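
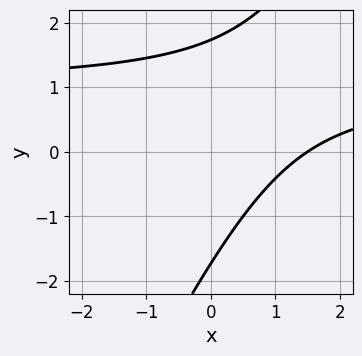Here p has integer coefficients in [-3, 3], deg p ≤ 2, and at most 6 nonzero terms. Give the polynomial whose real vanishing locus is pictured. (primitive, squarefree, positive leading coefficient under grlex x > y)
Degree: a generic line meets the curve in up to 2 points, so deg p = 2.
Solving for integer coefficients yields p as stated.

2*x*y - y^2 - 2*x + 3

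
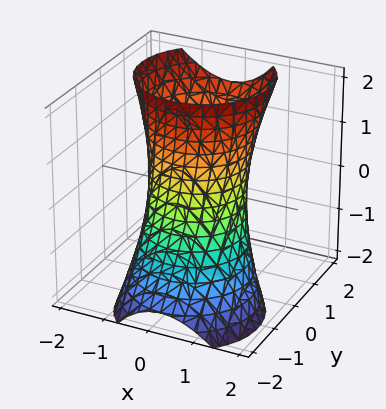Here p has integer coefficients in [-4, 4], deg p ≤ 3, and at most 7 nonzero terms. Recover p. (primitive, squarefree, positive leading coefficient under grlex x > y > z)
3*x^2 + x*z + 3*y^2 - 3*y*z - 3

(a) deg p = 2.
(b) From the visible intercepts: the y-axis gridline crossings are at y ∈ {-1, 1}; the x-axis gridline crossings are at x ∈ {-1, 1}; no z-intercept at any integer in the box.
(c) The integer polynomial consistent with all of this is the stated p.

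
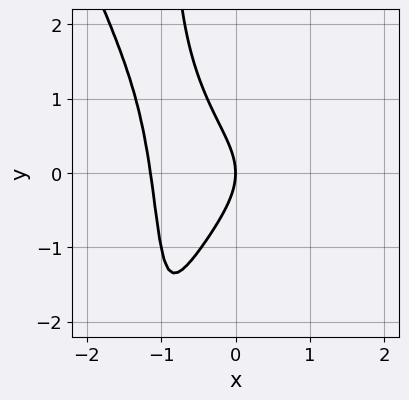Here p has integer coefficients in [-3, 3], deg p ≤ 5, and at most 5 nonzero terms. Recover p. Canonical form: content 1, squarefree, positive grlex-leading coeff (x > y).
First, deg p = 4.
Then, against the integer gridlines: one x-axis crossing is at x = 0; it meets the y-axis at y = 0 (among the integer gridlines).
Finally, together with the visible shape, these determine p as stated.

2*x^4 - x^2*y + 2*x*y^2 + 2*y^2 + 3*x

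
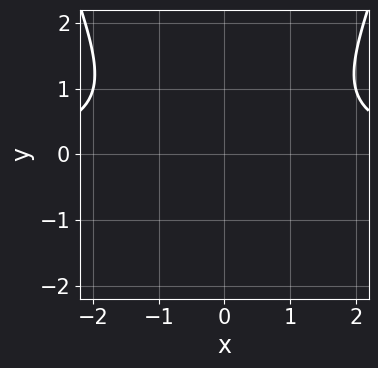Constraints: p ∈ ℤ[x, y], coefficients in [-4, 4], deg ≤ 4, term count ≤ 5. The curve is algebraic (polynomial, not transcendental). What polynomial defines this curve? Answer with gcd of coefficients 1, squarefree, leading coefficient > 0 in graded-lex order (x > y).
x^2*y - 2*y^2 + y - 3

First, deg p = 3. No degree-2 curve has this shape.
Then, symmetries: mirror symmetry x ↦ −x ⇒ only even powers of x.
Then, against the integer gridlines: the curve avoids every integer x-axis point in the box; it misses every integer gridline on the y-axis.
Finally, the integer polynomial consistent with all of this is the stated p.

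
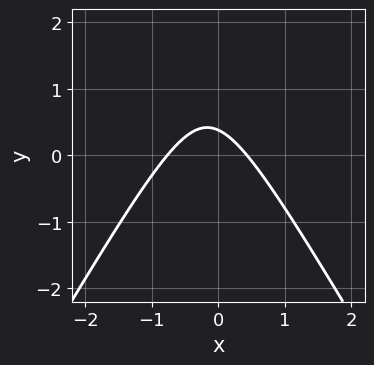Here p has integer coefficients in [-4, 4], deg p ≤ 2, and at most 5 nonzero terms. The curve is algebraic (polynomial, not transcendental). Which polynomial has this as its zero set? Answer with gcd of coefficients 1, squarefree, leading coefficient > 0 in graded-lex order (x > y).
deg p = 2.
Solving for integer coefficients yields p as stated.

3*x^2 - y^2 + x + 3*y - 1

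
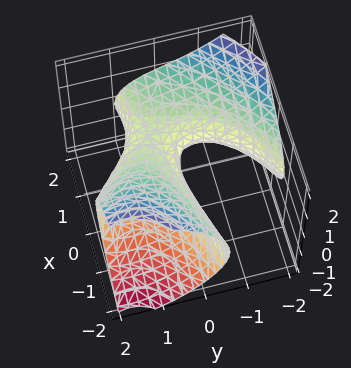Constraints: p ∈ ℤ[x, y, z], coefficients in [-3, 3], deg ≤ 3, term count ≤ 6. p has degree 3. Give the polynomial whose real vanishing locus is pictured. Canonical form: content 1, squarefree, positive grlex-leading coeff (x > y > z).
y^3 - x^2 + 3*x*y + 3*z^2 - 3*y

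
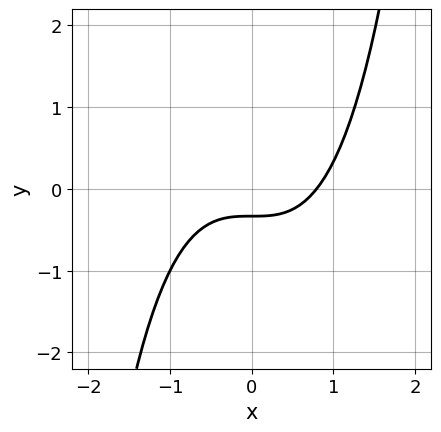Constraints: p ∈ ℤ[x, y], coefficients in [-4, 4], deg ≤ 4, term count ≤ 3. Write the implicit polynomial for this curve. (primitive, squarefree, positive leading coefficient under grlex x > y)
1. The degree is 3 — no degree-2 curve has this shape.
2. Matching integer coefficients to the picture gives p.

2*x^3 - 3*y - 1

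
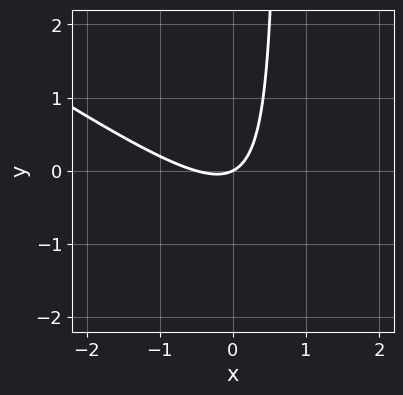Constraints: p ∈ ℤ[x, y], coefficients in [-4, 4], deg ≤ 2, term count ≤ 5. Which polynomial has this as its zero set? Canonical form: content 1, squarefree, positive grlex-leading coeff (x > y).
2*x^2 + 3*x*y + x - 2*y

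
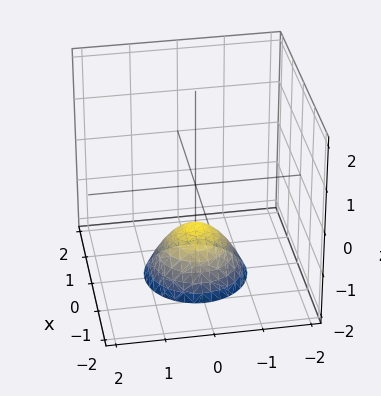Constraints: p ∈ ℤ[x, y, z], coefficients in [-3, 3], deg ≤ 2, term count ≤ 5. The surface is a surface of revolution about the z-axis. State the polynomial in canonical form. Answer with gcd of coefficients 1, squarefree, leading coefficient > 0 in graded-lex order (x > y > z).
x^2 + y^2 + z + 1

1. Degree: the shape is more complex than any degree-1 surface, so deg p = 2.
2. By symmetry, the surface is invariant under rotation about z: p = q(x² + y², z).
3. Observable constraints: a circular section at z = -2 has radius exactly 1; one z-axis crossing is at z = -1.
4. Fitting integer coefficients to these (and the overall shape) gives p.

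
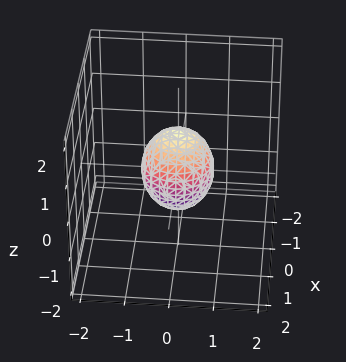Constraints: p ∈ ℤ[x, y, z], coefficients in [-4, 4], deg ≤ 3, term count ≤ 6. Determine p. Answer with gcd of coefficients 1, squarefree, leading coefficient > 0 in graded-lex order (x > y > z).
3*x^2 + 3*y^2 + 2*z^2 - 2

First, deg p = 2. A generic line meets the surface in up to 2 points.
Next, by symmetry, every cross-section ⟂ z is a circle, so x, y appear only via x² + y².
Then, observable constraints: a circular section at z = 0 has radius between 0 and 1; among the integer gridlines, it crosses the z-axis at z ∈ {-1, 1}.
Finally, these observations pin down the coefficients.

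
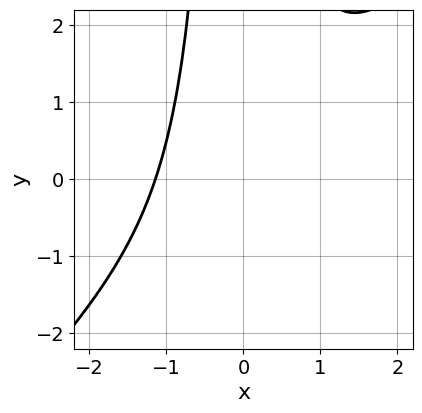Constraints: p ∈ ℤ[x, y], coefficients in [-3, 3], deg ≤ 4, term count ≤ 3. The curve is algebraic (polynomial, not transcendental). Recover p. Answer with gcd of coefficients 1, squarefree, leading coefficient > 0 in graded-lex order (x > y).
2*x^3 - 2*x^2*y + 3

Degree: a generic line meets the curve in up to 3 points, so deg p = 3.
From the axis intercepts and sections: no y-intercept at any integer in the box.
These observations pin down the coefficients.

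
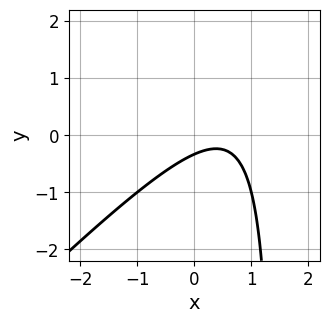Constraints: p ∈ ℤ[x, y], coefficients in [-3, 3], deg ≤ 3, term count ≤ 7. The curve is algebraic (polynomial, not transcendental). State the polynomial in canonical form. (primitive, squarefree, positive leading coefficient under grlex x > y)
1. The degree is 2 — a generic line meets the curve in up to 2 points.
2. From the visible intercepts: it misses every integer gridline on the x-axis.
3. Matching integer coefficients to the picture gives p.

2*x^2 - 2*x*y - 2*x + 3*y + 1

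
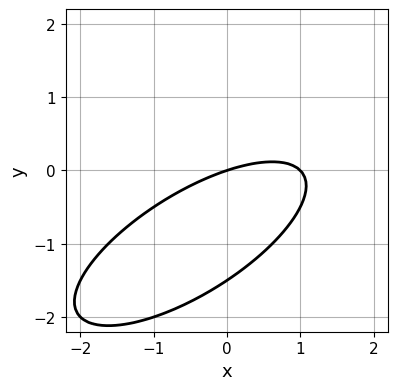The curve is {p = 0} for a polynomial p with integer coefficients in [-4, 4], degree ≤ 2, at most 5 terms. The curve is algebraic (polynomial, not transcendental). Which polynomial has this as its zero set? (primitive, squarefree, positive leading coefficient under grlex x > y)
The degree is 2 — no degree-1 curve has this shape.
From the visible intercepts: the x-axis gridline crossings are at x ∈ {0, 1}; it meets the y-axis at y = 0 (among the integer gridlines).
Together with the visible shape, these determine p as stated.

x^2 - 2*x*y + 2*y^2 - x + 3*y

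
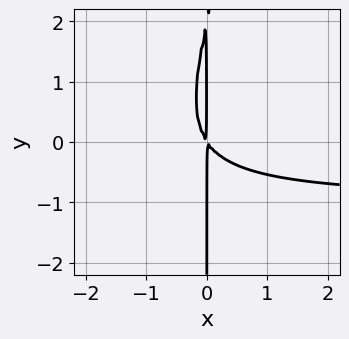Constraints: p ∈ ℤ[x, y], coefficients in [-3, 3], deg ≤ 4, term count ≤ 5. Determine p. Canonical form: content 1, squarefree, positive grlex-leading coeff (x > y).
1. The degree is 3 — the shape is more complex than any degree-2 curve.
2. From the visible intercepts: every point of the y-axis in the box is on the curve.
3. Assembling these constraints gives the stated polynomial.

3*x^2*y - x*y^2 + 3*x^2 + 2*x*y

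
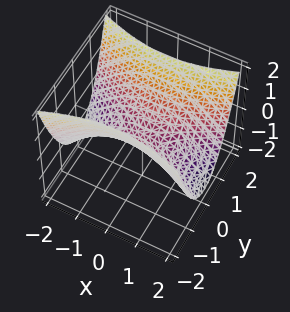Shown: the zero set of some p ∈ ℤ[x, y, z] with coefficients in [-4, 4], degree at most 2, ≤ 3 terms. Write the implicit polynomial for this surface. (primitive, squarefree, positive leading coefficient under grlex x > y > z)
1. Degree: a hyperbolic paraboloid; a quadric, so deg p = 2.
2. Symmetries: it's symmetric under x → −x, forcing even powers of x; it's symmetric under y → −y, forcing even powers of y.
3. Reading off the gridlines: it meets the x-axis at x = 0 (among the integer gridlines); it meets the z-axis at z = 0 (among the integer gridlines).
4. Solving for integer coefficients yields p as stated.

x^2 - 3*y^2 + 3*z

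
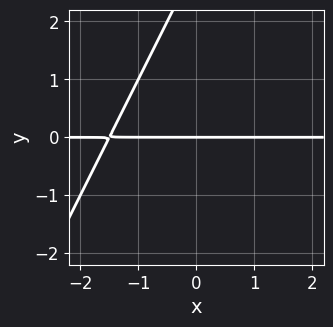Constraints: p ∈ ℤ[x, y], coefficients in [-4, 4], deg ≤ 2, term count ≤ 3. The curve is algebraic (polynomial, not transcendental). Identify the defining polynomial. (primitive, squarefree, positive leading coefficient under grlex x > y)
2*x*y - y^2 + 3*y

(a) deg p = 2. The shape is more complex than any degree-1 curve.
(b) Checking where it meets the axes: it meets the y-axis at y = 0 (among the integer gridlines); the visible x-axis segment lies entirely on the curve.
(c) Putting this together gives p.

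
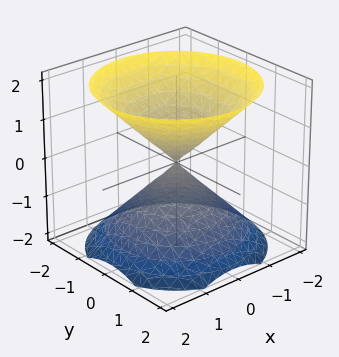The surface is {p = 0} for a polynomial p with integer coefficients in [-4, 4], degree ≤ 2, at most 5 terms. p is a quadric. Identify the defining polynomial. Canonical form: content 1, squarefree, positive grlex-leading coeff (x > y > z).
x^2 + y^2 - z^2

I count 2 distinct pieces. Treating them together as one polynomial.
The degree is 2 — a double cone through the origin; a quadric.
Symmetries: it's symmetric under z → −z, forcing even powers of z; the surface is invariant under rotation about z: p = q(x² + y², z).
From the axis intercepts and sections: one x-axis crossing is at x = 0; it meets the z-axis at z = 0 (among the integer gridlines); it crosses the y-axis at the gridline y = 0; a circular section at z = -1 has radius exactly 1.
The integer polynomial consistent with all of this is the stated p.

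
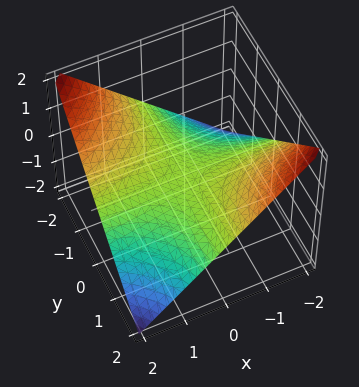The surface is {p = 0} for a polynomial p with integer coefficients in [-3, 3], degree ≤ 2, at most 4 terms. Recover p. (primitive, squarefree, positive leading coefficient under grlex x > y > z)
x*y + 2*z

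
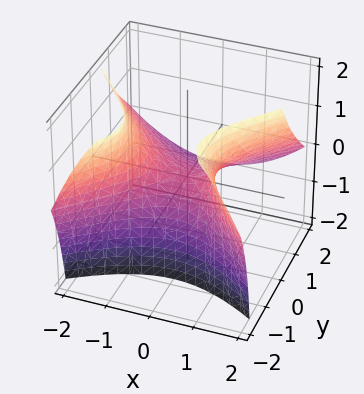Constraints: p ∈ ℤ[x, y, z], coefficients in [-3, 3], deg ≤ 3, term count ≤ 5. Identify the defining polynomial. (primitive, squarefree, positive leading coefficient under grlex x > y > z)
The degree is 2 — a generic line meets the surface in up to 2 points.
Reading off the gridlines: one y-axis crossing is at y = 0; it crosses the z-axis at the gridline z = 0; it meets the x-axis at x = 0 (among the integer gridlines).
Assembling these constraints gives the stated polynomial.

2*x^2 - 2*y^2 - 3*y*z - 3*z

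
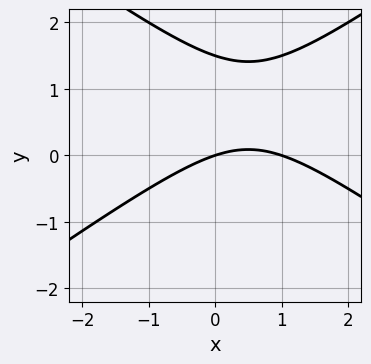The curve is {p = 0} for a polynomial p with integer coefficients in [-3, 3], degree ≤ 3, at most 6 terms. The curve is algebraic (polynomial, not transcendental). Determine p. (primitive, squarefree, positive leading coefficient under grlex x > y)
(a) deg p = 2. The shape is more complex than any degree-1 curve.
(b) Checking where it meets the axes: one y-axis crossing is at y = 0; the x-axis gridline crossings are at x ∈ {0, 1}.
(c) Together with the visible shape, these determine p as stated.

x^2 - 2*y^2 - x + 3*y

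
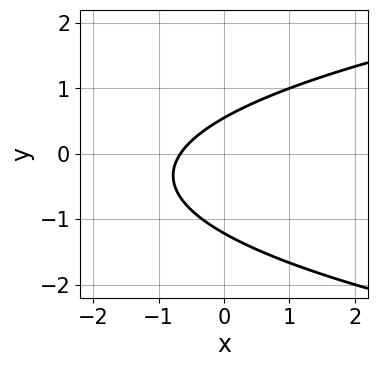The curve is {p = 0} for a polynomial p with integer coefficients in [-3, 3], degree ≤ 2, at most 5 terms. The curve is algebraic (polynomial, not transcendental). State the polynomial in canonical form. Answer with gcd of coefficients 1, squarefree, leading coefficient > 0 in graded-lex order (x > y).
The degree is 2 — no degree-1 curve has this shape.
Putting this together gives p.

3*y^2 - 3*x + 2*y - 2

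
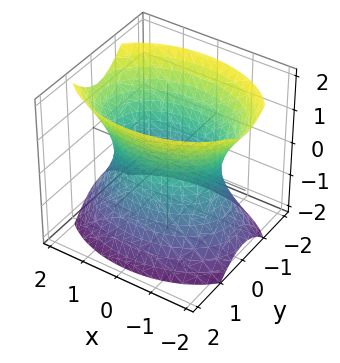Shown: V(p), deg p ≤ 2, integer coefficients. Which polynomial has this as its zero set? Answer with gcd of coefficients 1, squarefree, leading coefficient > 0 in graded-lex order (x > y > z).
x^2 + 2*y^2 - z^2 - 2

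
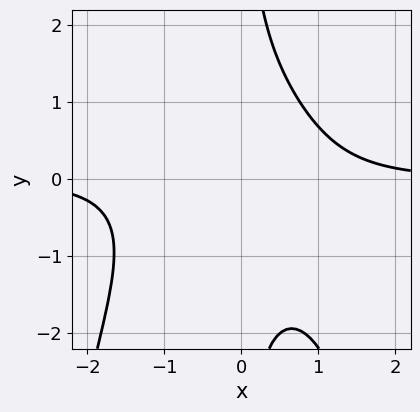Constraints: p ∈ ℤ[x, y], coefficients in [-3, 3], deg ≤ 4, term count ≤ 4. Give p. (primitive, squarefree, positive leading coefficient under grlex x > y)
2*x^3*y + x^2*y + 2*x*y^2 - 3

Degree: no degree-3 curve has this shape, so deg p = 4.
Reading off the gridlines: no y-intercept at any integer in the box; no x-intercept at any integer in the box.
Fitting integer coefficients to these (and the overall shape) gives p.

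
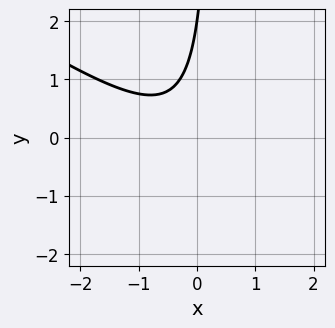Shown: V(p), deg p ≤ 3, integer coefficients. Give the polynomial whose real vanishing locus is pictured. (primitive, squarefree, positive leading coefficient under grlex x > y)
2*x^2 + 3*x*y + x - y + 2

(a) Degree: no degree-1 curve has this shape, so deg p = 2.
(b) Checking where it meets the axes: it meets the y-axis at y = 2 (among the integer gridlines); no x-intercept at any integer in the box.
(c) The integer polynomial consistent with all of this is the stated p.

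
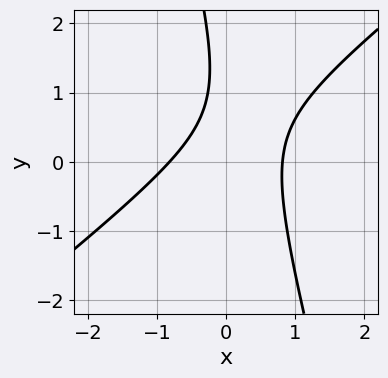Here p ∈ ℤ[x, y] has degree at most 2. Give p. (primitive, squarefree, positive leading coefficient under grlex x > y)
3*x^2 - 3*x*y - y^2 + 2*y - 2

Degree: a generic line meets the curve in up to 2 points, so deg p = 2.
Reading off the gridlines: the curve avoids every integer y-axis point in the box.
Fitting integer coefficients to these (and the overall shape) gives p.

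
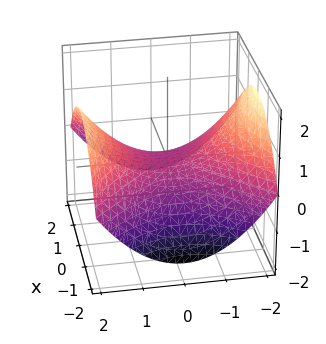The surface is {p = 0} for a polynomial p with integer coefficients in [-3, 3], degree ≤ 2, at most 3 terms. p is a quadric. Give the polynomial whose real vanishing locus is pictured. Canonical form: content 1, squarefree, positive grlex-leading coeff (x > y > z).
x^2 - y^2 + 3*z

1. The degree is 2 — a hyperbolic paraboloid; a quadric.
2. Symmetries: mirror symmetry x ↦ −x ⇒ only even powers of x; mirror symmetry y ↦ −y ⇒ only even powers of y.
3. From the axis intercepts and sections: it crosses the y-axis at the gridline y = 0; it meets the x-axis at x = 0 (among the integer gridlines).
4. Putting this together gives p.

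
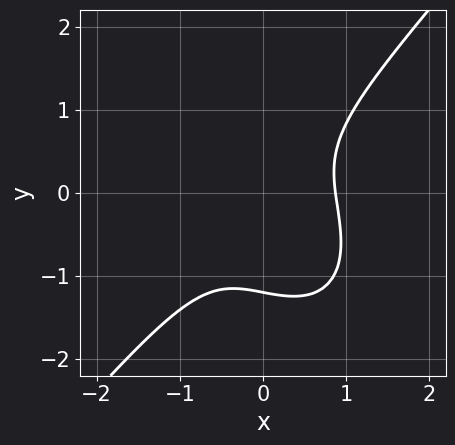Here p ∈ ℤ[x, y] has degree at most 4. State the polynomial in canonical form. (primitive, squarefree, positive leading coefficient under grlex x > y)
(a) deg p = 3. A generic line meets the curve in up to 3 points.
(b) The integer polynomial consistent with all of this is the stated p.

3*x^3 - 2*y^3 + x*y - y^2 - 2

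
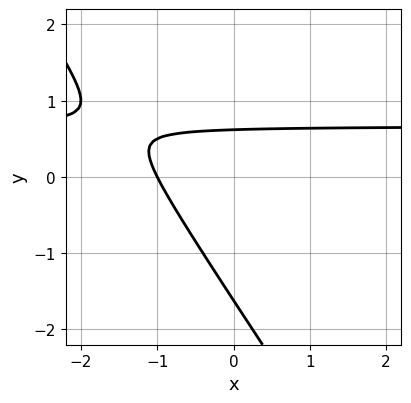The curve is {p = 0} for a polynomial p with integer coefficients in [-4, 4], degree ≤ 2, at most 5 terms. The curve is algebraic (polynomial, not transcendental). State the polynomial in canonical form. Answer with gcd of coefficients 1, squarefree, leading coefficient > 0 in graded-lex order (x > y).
3*x*y + 2*y^2 - 2*x + 2*y - 2

(a) The degree is 2 — the shape is more complex than any degree-1 curve.
(b) Reading off the gridlines: it crosses the x-axis at the gridline x = -1.
(c) These observations pin down the coefficients.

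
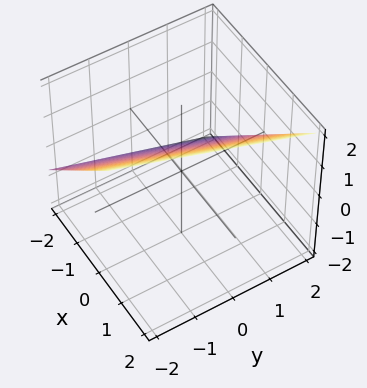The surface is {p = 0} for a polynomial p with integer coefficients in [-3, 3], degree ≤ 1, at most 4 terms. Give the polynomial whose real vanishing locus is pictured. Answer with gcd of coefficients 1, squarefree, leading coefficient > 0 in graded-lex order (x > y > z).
3*x - y - 3*z + 2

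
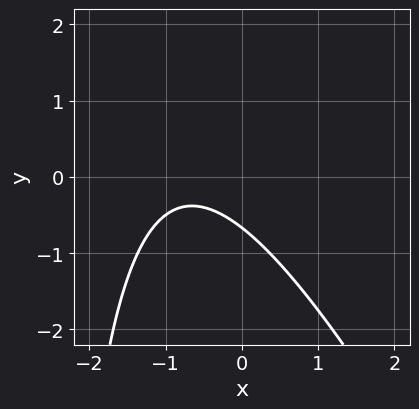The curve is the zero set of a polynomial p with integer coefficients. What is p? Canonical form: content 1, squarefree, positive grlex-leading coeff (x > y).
First, the degree is 2 — the shape is more complex than any degree-1 curve.
Next, checking where it meets the axes: the curve avoids every integer x-axis point in the box.
Finally, matching integer coefficients to the picture gives p.

2*x^2 + x*y + 3*x + 3*y + 2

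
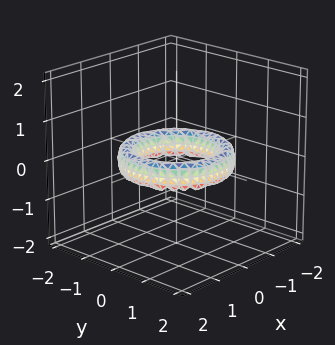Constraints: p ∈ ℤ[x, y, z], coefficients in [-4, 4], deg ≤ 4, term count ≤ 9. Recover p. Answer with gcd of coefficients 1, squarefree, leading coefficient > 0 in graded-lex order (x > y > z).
1. deg p = 4. The shape is more complex than any degree-3 surface.
2. Symmetries: rotational symmetry about the z-axis ⇒ p depends on x, y only through x² + y².
3. Observable constraints: a circular section at z = 0 has radius exactly 1; no z-intercept at any integer in the box; the y-axis gridline crossings are at y ∈ {-1, 1}.
4. The integer polynomial consistent with all of this is the stated p. Check: (1, 0, 0) on the x-axis lies on the surface, and p(1, 0, 0) = 0. ✓

x^4 + 2*x^2*y^2 + y^4 - 3*x^2 - 3*y^2 + 2*z^2 + 2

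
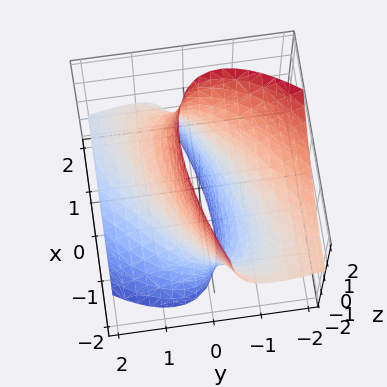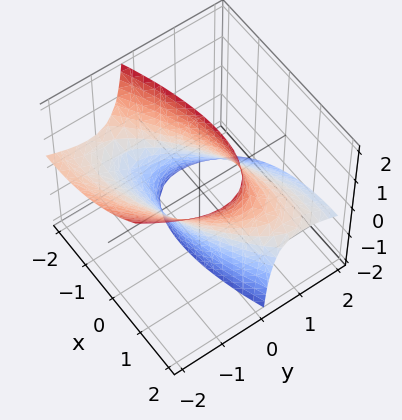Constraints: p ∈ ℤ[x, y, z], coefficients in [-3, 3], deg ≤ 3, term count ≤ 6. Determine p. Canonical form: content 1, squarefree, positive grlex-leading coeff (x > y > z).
x^2 - 2*x*y + 2*y^2 + 3*y*z - 2

1. Degree: no degree-1 surface has this shape, so deg p = 2.
2. Against the integer gridlines: the surface avoids every integer z-axis point in the box; the y-axis gridline crossings are at y ∈ {-1, 1}.
3. Together with the visible shape, these determine p as stated.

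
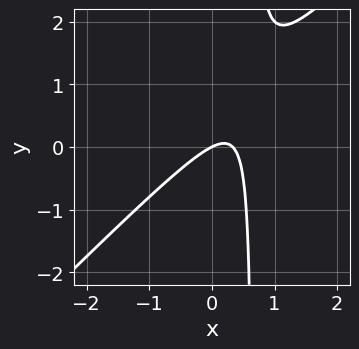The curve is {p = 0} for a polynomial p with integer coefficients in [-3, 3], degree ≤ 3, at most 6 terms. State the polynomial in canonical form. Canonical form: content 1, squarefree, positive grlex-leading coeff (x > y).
1. Degree: no degree-1 curve has this shape, so deg p = 2.
2. Reading off the gridlines: it crosses the y-axis at the gridline y = 0; it meets the x-axis at x = 0 (among the integer gridlines).
3. Fitting integer coefficients to these (and the overall shape) gives p.

3*x^2 - 3*x*y - x + 2*y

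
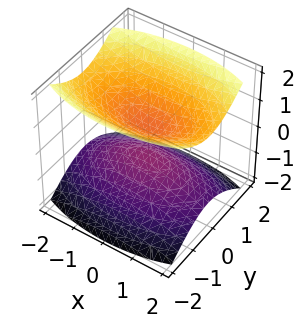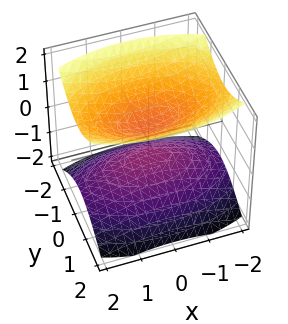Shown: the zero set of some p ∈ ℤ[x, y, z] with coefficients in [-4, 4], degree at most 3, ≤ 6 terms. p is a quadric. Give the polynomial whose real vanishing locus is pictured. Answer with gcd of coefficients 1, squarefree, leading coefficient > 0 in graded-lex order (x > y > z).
x^2 + 3*y^2 - 3*z^2 + 1

1. There are 2 components.
2. Degree: two sheets facing apart; a quadric, so deg p = 2.
3. Symmetries: it's symmetric under y → −y, forcing even powers of y; the x ↦ −x reflection is a symmetry, so x appears only in even powers; it's symmetric under z → −z, forcing even powers of z.
4. Observable constraints: the surface avoids every integer y-axis point in the box; the surface avoids every integer x-axis point in the box.
5. Putting this together gives p.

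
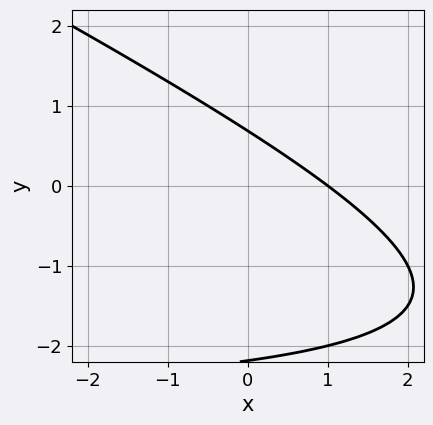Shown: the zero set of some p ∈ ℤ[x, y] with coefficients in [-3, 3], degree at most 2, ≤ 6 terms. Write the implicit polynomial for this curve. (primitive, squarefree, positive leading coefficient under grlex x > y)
(a) Degree: a generic line meets the curve in up to 2 points, so deg p = 2.
(b) From the axis intercepts and sections: one x-axis crossing is at x = 1.
(c) These observations pin down the coefficients.

x*y + 2*y^2 + 3*x + 3*y - 3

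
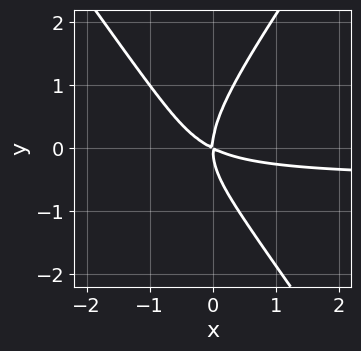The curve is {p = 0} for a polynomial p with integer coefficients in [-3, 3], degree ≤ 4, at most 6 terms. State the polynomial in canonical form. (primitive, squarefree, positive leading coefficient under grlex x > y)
2*x^2*y - y^3 + x^2 + 2*x*y

Degree: the shape is more complex than any degree-2 curve, so deg p = 3.
From the axis intercepts and sections: one y-axis crossing is at y = 0; it crosses the x-axis at the gridline x = 0.
Assembling these constraints gives the stated polynomial.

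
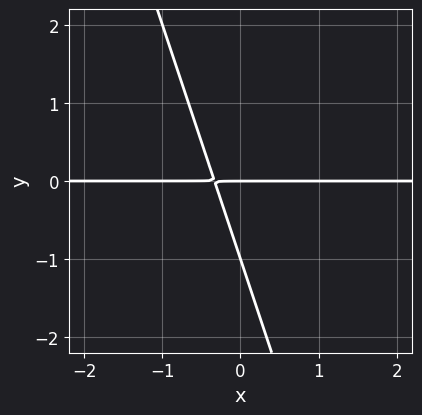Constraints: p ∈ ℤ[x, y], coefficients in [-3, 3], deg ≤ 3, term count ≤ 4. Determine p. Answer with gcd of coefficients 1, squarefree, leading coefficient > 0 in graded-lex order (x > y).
First, deg p = 2. No degree-1 curve has this shape.
Then, from the axis intercepts and sections: the visible x-axis segment lies entirely on the curve; the y-axis gridline crossings are at y ∈ {-1, 0}.
Finally, together with the visible shape, these determine p as stated.

3*x*y + y^2 + y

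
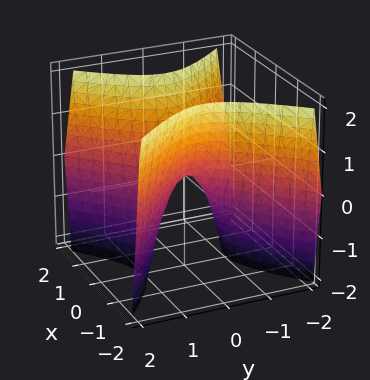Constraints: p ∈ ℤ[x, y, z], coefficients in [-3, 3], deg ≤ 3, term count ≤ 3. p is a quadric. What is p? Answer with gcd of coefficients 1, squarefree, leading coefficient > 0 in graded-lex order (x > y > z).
1. Degree: a hyperbolic paraboloid; a quadric, so deg p = 2.
2. Symmetries: the x ↦ −x reflection is a symmetry, so x appears only in even powers; mirror symmetry y ↦ −y ⇒ only even powers of y.
3. Observable constraints: it crosses the x-axis at the gridline x = 0; it crosses the z-axis at the gridline z = 0; it crosses the y-axis at the gridline y = 0.
4. Assembling these constraints gives the stated polynomial.

2*x^2 - 2*y^2 - z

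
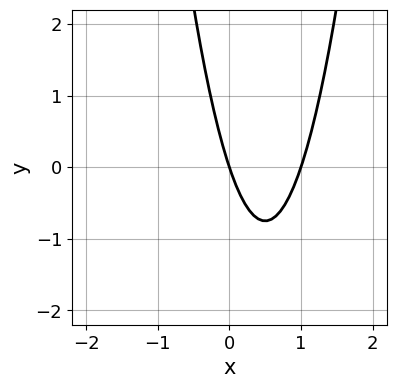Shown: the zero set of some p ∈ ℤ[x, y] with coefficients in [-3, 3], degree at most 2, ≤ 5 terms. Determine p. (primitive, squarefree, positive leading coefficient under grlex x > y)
(a) The degree is 2 — the shape is more complex than any degree-1 curve.
(b) Observable constraints: among the integer gridlines, it crosses the x-axis at x ∈ {0, 1}; one y-axis crossing is at y = 0.
(c) The integer polynomial consistent with all of this is the stated p.

3*x^2 - 3*x - y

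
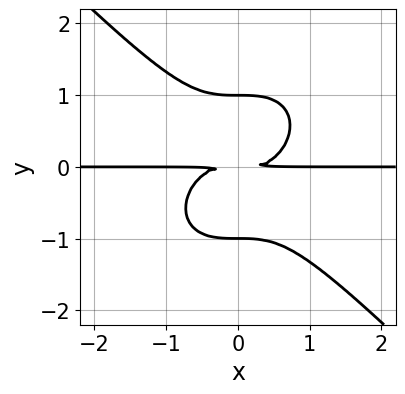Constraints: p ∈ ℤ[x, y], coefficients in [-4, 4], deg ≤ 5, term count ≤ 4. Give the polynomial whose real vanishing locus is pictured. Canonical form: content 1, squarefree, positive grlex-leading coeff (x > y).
x^3*y + y^4 - y^2

1. The degree is 4 — the shape is more complex than any degree-3 curve.
2. Observable constraints: the visible x-axis segment lies entirely on the curve; among the integer gridlines, it crosses the y-axis at y ∈ {-1, 1}.
3. Matching integer coefficients to the picture gives p.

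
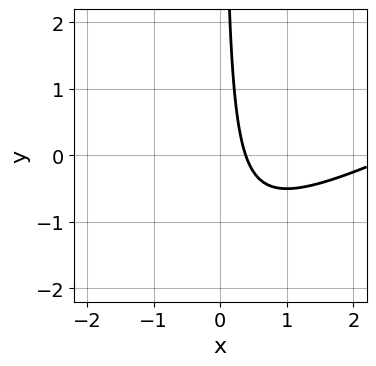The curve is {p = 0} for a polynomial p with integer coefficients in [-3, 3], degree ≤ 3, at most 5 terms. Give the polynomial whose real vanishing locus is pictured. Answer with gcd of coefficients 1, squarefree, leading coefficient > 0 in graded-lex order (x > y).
x^2 - 2*x*y - 3*x + 1

deg p = 2. A generic line meets the curve in up to 2 points.
From the axis intercepts and sections: the curve avoids every integer y-axis point in the box.
Putting this together gives p.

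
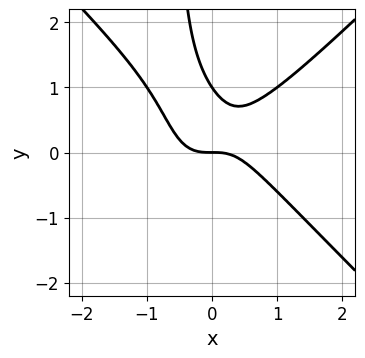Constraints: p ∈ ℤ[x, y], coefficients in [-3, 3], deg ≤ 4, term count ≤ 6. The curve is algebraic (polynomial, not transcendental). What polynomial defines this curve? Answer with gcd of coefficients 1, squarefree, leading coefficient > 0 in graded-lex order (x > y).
Degree: a generic line meets the curve in up to 3 points, so deg p = 3.
Against the integer gridlines: one x-axis crossing is at x = 0; among the integer gridlines, it crosses the y-axis at y ∈ {0, 1}.
These observations pin down the coefficients.

3*x^3 - 3*x*y^2 - 2*y^2 + 2*y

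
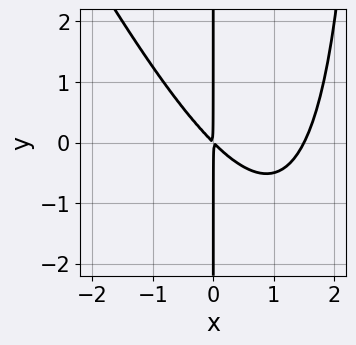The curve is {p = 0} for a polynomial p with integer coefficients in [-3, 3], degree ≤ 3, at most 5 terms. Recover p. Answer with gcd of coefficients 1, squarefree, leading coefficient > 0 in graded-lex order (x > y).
1. Degree: a generic line meets the curve in up to 3 points, so deg p = 3.
2. Against the integer gridlines: the visible y-axis segment lies entirely on the curve.
3. Fitting integer coefficients to these (and the overall shape) gives p.

2*x^3 + x^2*y - 3*x^2 - 3*x*y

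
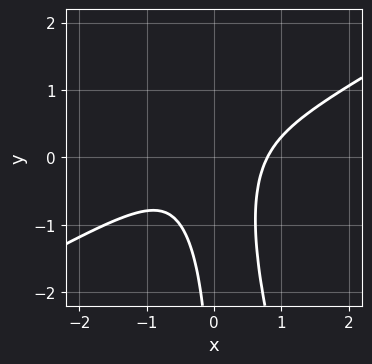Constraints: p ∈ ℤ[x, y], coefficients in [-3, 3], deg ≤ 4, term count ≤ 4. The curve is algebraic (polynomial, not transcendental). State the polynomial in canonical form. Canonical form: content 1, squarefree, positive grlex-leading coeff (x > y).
2*x^3 - 3*x^2*y - x*y^2 - 1

First, degree: the shape is more complex than any degree-2 curve, so deg p = 3.
Next, reading off the gridlines: it misses every integer gridline on the y-axis.
Finally, together with the visible shape, these determine p as stated.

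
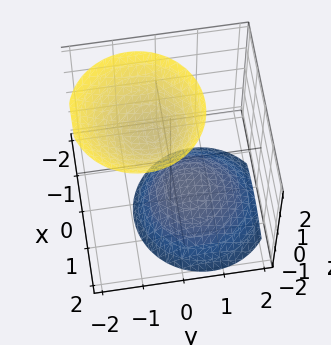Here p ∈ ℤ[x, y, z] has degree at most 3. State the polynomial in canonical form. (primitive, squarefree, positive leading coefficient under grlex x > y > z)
I count 2 distinct pieces.
Degree: a generic line meets the surface in up to 2 points, so deg p = 2.
Reading off the gridlines: it misses every integer gridline on the y-axis; it misses every integer gridline on the x-axis.
These observations pin down the coefficients.

3*x^2 + x*z + 3*y^2 + 2*y*z - 2*z^2 + 3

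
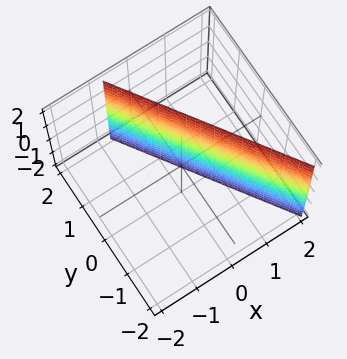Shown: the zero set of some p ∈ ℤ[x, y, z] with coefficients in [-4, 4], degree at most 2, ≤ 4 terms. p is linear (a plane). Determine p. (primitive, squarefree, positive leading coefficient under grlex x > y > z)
3*x + 2*y - 2

First, the degree is 1 — the surface is flat (a plane).
Next, from the visible intercepts: one y-axis crossing is at y = 1; no z-intercept at any integer in the box.
Finally, fitting integer coefficients to these (and the overall shape) gives p.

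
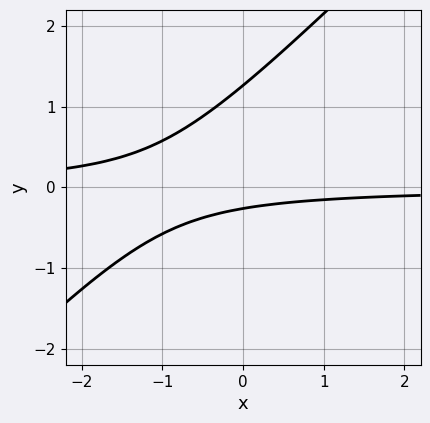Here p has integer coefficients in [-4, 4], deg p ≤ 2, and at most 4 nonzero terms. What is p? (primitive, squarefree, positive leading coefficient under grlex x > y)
3*x*y - 3*y^2 + 3*y + 1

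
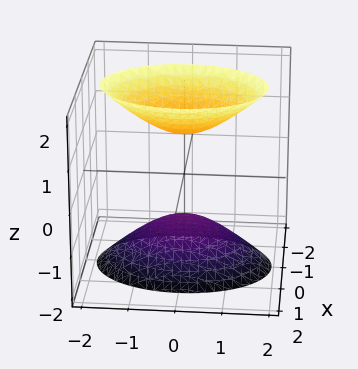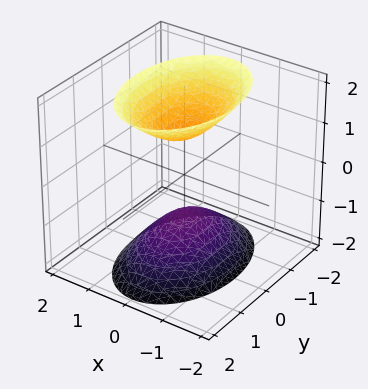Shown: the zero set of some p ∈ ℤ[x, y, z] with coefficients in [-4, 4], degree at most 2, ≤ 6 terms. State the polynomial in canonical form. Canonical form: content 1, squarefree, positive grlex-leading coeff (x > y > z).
2*x^2 + y^2 - z^2 + 1

First, I count 2 distinct pieces.
Then, the degree is 2 — two separate bowl-shaped sheets opening away from each other; a quadric.
Next, symmetries: it's symmetric under x → −x, forcing even powers of x; the z ↦ −z reflection is a symmetry, so z appears only in even powers; mirror symmetry y ↦ −y ⇒ only even powers of y.
Then, from the visible intercepts: the z-axis gridline crossings are at z ∈ {-1, 1}; the surface avoids every integer y-axis point in the box.
Finally, together with the visible shape, these determine p as stated.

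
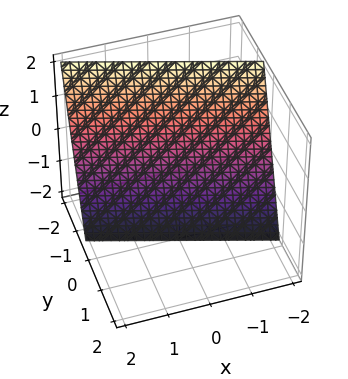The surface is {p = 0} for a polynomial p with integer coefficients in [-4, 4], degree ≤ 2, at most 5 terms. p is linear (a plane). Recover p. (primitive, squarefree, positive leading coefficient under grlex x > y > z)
x + 3*y + z + 2

First, the degree is 1 — every cross-section is a straight line — this is a plane.
Next, checking where it meets the axes: it meets the z-axis at z = -2 (among the integer gridlines); it meets the x-axis at x = -2 (among the integer gridlines).
Finally, the integer polynomial consistent with all of this is the stated p.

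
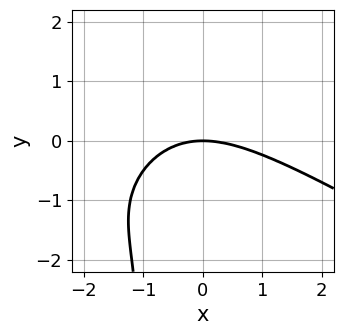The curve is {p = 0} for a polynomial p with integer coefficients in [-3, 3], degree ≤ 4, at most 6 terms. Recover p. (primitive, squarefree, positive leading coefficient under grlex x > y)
x^4 + x^3*y + 2*x*y^3 + 3*x^2*y + 2*y^3

First, degree: the shape is more complex than any degree-3 curve, so deg p = 4.
Then, against the integer gridlines: one y-axis crossing is at y = 0; one x-axis crossing is at x = 0.
Finally, the integer polynomial consistent with all of this is the stated p.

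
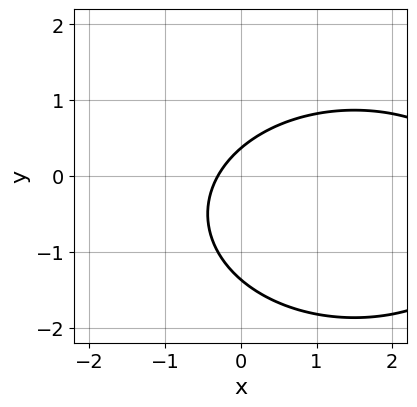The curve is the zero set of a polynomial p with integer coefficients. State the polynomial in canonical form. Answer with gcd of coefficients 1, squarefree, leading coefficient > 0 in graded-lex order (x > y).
x^2 + 2*y^2 - 3*x + 2*y - 1

1. deg p = 2. A generic line meets the curve in up to 2 points.
2. Putting this together gives p.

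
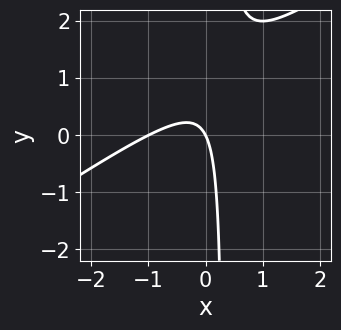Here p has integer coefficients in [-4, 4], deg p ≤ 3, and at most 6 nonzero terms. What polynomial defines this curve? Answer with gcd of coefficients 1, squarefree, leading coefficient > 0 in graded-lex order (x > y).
2*x^2 - 3*x*y + 2*x + y

(a) Degree: no degree-1 curve has this shape, so deg p = 2.
(b) Observable constraints: the x-axis gridline crossings are at x ∈ {-1, 0}; one y-axis crossing is at y = 0.
(c) Fitting integer coefficients to these (and the overall shape) gives p.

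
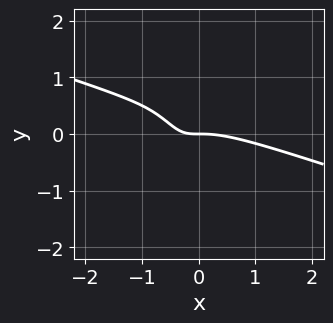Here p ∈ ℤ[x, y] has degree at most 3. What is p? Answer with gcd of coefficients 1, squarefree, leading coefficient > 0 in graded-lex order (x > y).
x^3 + 3*x^2*y + 2*x*y + y

First, deg p = 3. A generic line meets the curve in up to 3 points.
Then, checking where it meets the axes: it meets the x-axis at x = 0 (among the integer gridlines); one y-axis crossing is at y = 0.
Finally, matching integer coefficients to the picture gives p.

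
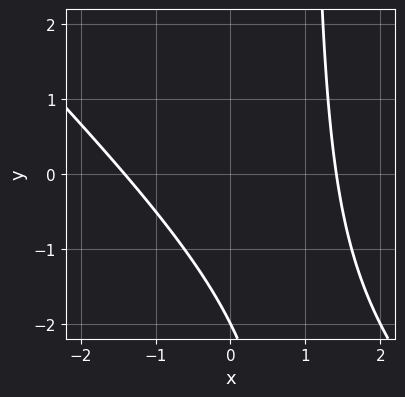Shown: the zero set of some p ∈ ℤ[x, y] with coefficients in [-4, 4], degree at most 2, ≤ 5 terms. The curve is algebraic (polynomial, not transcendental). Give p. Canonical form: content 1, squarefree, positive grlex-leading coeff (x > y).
First, deg p = 2. No degree-1 curve has this shape.
Then, from the axis intercepts and sections: it crosses the y-axis at the gridline y = -2.
Finally, these observations pin down the coefficients.

x^2 + x*y - y - 2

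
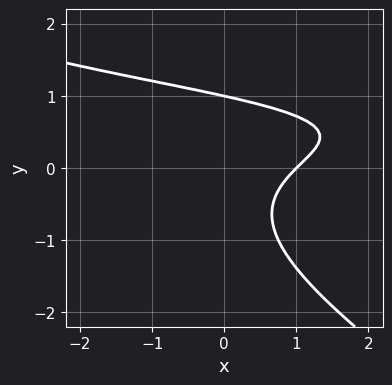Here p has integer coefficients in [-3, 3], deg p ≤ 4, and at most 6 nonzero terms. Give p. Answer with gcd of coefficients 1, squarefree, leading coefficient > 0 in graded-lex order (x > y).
Degree: the shape is more complex than any degree-2 curve, so deg p = 3.
Observable constraints: one y-axis crossing is at y = 1; it crosses the x-axis at the gridline x = 1.
The integer polynomial consistent with all of this is the stated p.

2*x*y^2 + 3*y^3 - 3*x*y + 3*x - 3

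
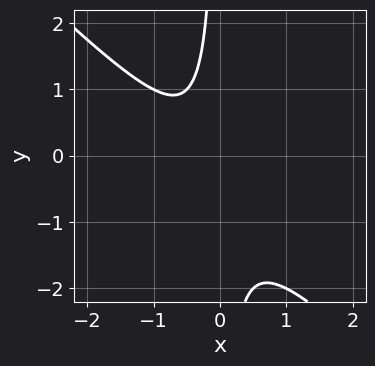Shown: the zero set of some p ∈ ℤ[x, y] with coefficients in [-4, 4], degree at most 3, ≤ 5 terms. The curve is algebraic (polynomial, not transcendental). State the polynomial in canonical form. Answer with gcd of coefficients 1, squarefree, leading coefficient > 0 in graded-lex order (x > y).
2*x^2 + 2*x*y + x + 1

(a) The degree is 2 — the shape is more complex than any degree-1 curve.
(b) Checking where it meets the axes: the curve avoids every integer y-axis point in the box; the curve avoids every integer x-axis point in the box.
(c) Fitting integer coefficients to these (and the overall shape) gives p.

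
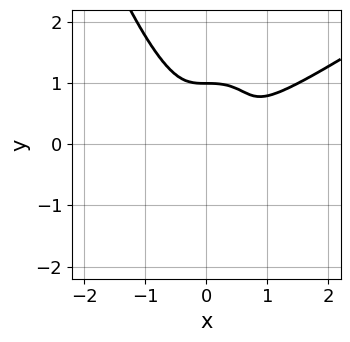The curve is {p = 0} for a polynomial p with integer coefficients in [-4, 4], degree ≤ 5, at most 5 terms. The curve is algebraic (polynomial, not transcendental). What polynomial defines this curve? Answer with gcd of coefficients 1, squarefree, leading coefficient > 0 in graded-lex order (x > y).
2*x^4 - 3*x^3*y - 3*y^3 + 3*y^2

deg p = 4. A generic line meets the curve in up to 4 points.
From the visible intercepts: one y-axis crossing is at y = 1.
Together with the visible shape, these determine p as stated.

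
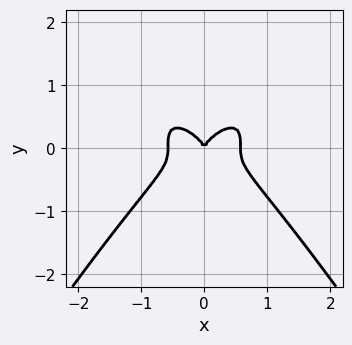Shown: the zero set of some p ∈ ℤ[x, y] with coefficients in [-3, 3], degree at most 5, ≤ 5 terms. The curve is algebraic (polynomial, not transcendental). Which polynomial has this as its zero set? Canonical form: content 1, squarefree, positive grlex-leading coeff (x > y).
3*x^4 - x^2*y^2 + 3*y^3 - x^2

(a) Degree: no degree-3 curve has this shape, so deg p = 4.
(b) Symmetries: mirror symmetry x ↦ −x ⇒ only even powers of x.
(c) Checking where it meets the axes: one x-axis crossing is at x = 0; it meets the y-axis at y = 0 (among the integer gridlines).
(d) Together with the visible shape, these determine p as stated.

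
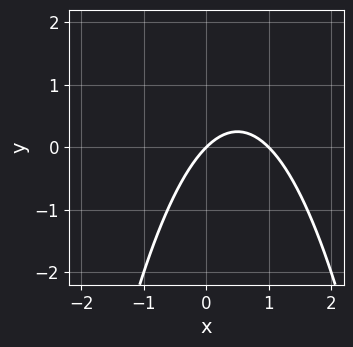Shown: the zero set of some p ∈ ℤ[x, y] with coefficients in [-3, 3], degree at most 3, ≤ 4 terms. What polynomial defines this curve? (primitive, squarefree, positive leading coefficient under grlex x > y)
x^2 - x + y

(a) Degree: no degree-1 curve has this shape, so deg p = 2.
(b) Reading off the gridlines: among the integer gridlines, it crosses the x-axis at x ∈ {0, 1}; one y-axis crossing is at y = 0.
(c) Putting this together gives p.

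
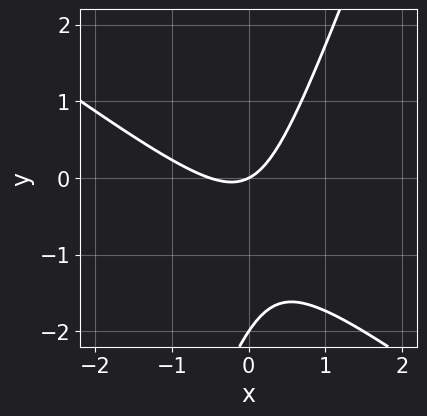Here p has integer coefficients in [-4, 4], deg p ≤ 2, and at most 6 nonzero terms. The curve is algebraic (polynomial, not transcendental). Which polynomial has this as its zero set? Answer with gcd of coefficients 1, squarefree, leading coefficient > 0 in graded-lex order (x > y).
2*x^2 + 2*x*y - y^2 + x - 2*y

The degree is 2 — a generic line meets the curve in up to 2 points.
From the axis intercepts and sections: it meets the x-axis at x = 0 (among the integer gridlines); among the integer gridlines, it crosses the y-axis at y ∈ {-2, 0}.
Putting this together gives p.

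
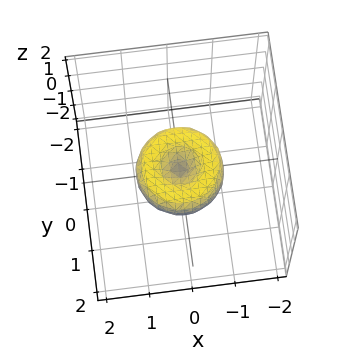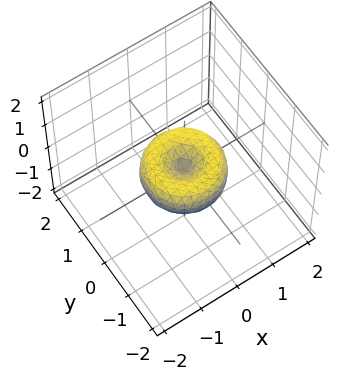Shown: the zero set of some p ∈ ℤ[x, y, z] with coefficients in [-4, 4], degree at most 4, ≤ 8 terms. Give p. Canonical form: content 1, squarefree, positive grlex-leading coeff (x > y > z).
First, the degree is 4 — no degree-3 surface has this shape.
Next, by symmetry, every cross-section ⟂ z is a circle, so x, y appear only via x² + y².
Then, observable constraints: a circular section at z = 0 has radius exactly 1; it meets the z-axis at z = 0 (among the integer gridlines); among the integer gridlines, it crosses the y-axis at y ∈ {-1, 0, 1}.
Finally, these observations pin down the coefficients.

x^4 + 2*x^2*y^2 + y^4 - x^2 - y^2 + z^2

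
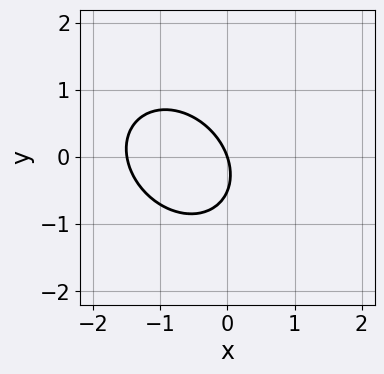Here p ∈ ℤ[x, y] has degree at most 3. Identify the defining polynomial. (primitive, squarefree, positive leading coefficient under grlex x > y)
1. deg p = 2.
2. From the visible intercepts: one x-axis crossing is at x = 0; it crosses the y-axis at the gridline y = 0.
3. Together with the visible shape, these determine p as stated.

2*x^2 + x*y + 2*y^2 + 3*x + y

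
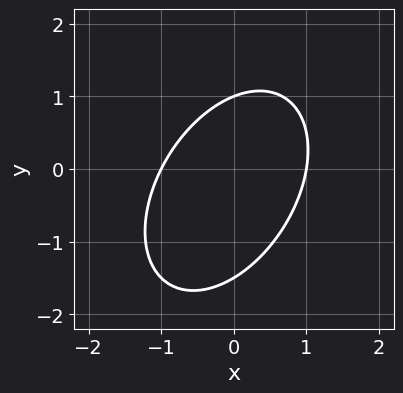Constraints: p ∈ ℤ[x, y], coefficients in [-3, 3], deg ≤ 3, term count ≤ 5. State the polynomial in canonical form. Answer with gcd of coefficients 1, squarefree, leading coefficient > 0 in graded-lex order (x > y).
First, deg p = 2. A generic line meets the curve in up to 2 points.
Then, from the visible intercepts: the x-axis gridline crossings are at x ∈ {-1, 1}; one y-axis crossing is at y = 1.
Finally, matching integer coefficients to the picture gives p.

3*x^2 - 2*x*y + 2*y^2 + y - 3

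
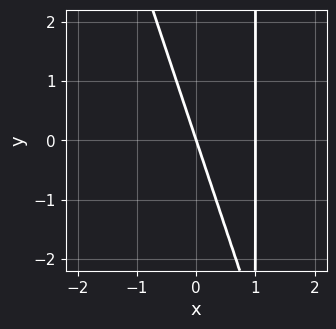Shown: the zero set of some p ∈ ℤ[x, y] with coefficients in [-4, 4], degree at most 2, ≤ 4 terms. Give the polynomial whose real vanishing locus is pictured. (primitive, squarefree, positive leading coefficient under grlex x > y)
1. The degree is 2 — a generic line meets the curve in up to 2 points.
2. Checking where it meets the axes: among the integer gridlines, it crosses the x-axis at x ∈ {0, 1}; it meets the y-axis at y = 0 (among the integer gridlines).
3. Together with the visible shape, these determine p as stated.

3*x^2 + x*y - 3*x - y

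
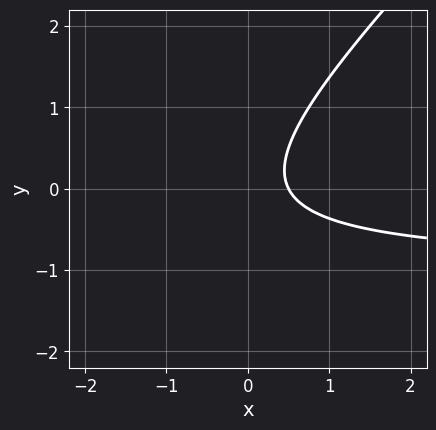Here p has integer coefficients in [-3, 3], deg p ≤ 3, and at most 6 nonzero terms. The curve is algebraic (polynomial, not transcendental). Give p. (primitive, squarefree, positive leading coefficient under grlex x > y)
1. deg p = 2. No degree-1 curve has this shape.
2. From the axis intercepts and sections: it misses every integer gridline on the y-axis.
3. Solving for integer coefficients yields p as stated.

2*x*y - 2*y^2 + 2*x - 1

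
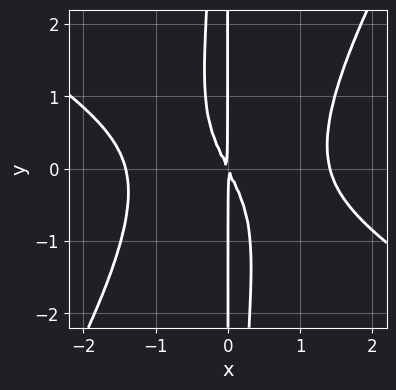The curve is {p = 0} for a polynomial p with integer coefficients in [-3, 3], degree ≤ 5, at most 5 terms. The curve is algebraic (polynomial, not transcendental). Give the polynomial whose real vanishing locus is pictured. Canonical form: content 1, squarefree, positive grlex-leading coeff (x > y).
x^4 + x^3*y - x^2*y^2 - 2*x^2 - x*y

1. Degree: no degree-3 curve has this shape, so deg p = 4.
2. From the visible intercepts: the visible y-axis segment lies entirely on the curve.
3. Fitting integer coefficients to these (and the overall shape) gives p.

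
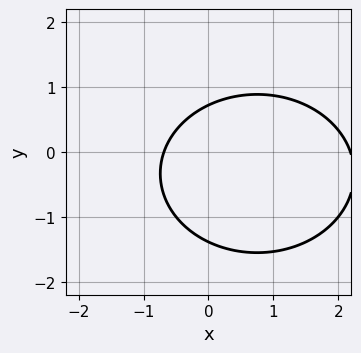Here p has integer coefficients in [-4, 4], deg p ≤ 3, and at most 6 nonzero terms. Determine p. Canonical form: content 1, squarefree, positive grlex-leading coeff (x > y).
2*x^2 + 3*y^2 - 3*x + 2*y - 3

First, degree: a generic line meets the curve in up to 2 points, so deg p = 2.
Finally, the integer polynomial consistent with all of this is the stated p.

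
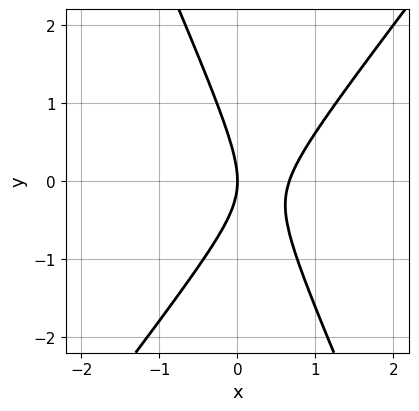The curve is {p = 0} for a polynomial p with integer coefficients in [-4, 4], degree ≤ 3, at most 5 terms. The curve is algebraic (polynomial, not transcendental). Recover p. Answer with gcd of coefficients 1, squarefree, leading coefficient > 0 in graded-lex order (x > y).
(a) Degree: a generic line meets the curve in up to 2 points, so deg p = 2.
(b) From the visible intercepts: it crosses the y-axis at the gridline y = 0; one x-axis crossing is at x = 0.
(c) Putting this together gives p.

3*x^2 - x*y - y^2 - 2*x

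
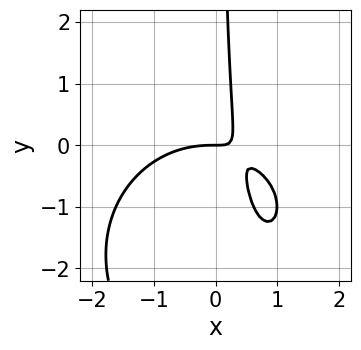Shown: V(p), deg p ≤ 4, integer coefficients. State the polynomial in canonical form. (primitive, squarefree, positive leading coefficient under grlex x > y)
x^3 + x*y^2 + 3*x*y - y

First, degree: no degree-2 curve has this shape, so deg p = 3.
Then, against the integer gridlines: it crosses the y-axis at the gridline y = 0; it meets the x-axis at x = 0 (among the integer gridlines).
Finally, matching integer coefficients to the picture gives p.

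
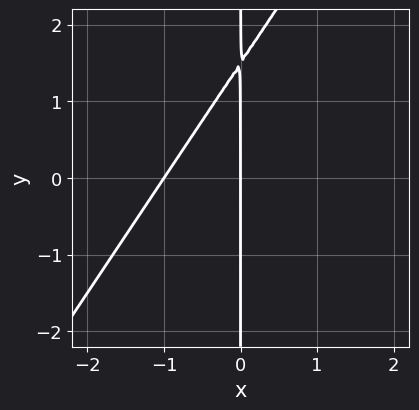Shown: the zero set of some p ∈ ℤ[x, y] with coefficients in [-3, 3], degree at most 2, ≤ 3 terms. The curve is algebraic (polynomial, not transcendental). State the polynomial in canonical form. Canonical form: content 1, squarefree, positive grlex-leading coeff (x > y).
3*x^2 - 2*x*y + 3*x

deg p = 2. A generic line meets the curve in up to 2 points.
Reading off the gridlines: the x-axis gridline crossings are at x ∈ {-1, 0}; every point of the y-axis in the box is on the curve.
Solving for integer coefficients yields p as stated.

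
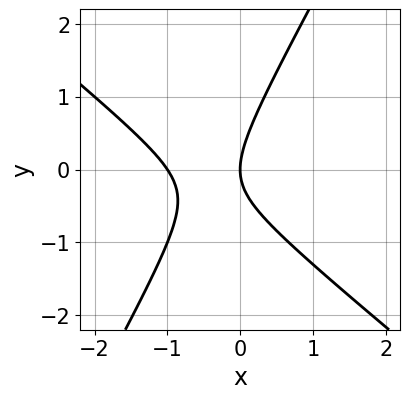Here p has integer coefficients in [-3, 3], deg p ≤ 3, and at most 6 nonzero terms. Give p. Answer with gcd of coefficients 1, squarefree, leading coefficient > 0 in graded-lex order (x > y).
3*x^2 + 2*x*y - 2*y^2 + 3*x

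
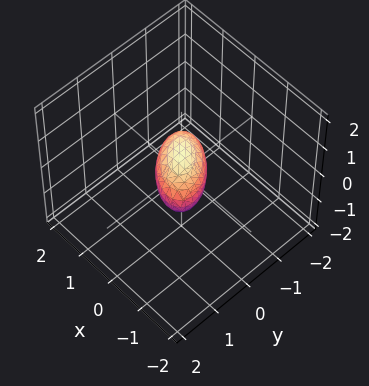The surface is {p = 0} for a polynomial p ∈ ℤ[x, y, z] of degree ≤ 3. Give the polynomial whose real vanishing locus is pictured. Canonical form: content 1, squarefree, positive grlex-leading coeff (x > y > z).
The degree is 2 — no degree-1 surface has this shape.
Solving for integer coefficients yields p as stated.

2*x^2 + 2*x*y + 2*y^2 + 2*z^2 - 1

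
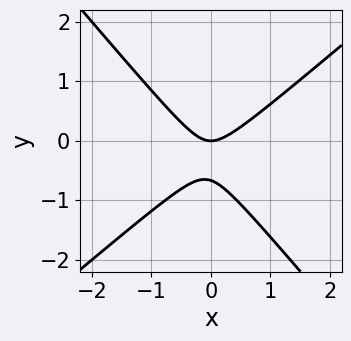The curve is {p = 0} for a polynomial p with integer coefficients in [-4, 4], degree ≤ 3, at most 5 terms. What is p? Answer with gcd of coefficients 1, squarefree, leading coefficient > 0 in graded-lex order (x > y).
3*x^2 - x*y - 3*y^2 - 2*y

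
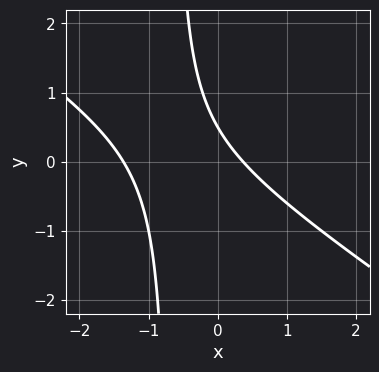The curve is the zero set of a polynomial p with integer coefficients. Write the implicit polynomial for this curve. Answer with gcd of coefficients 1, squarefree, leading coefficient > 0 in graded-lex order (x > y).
2*x^2 + 3*x*y + 2*x + 2*y - 1

deg p = 2. No degree-1 curve has this shape.
Matching integer coefficients to the picture gives p.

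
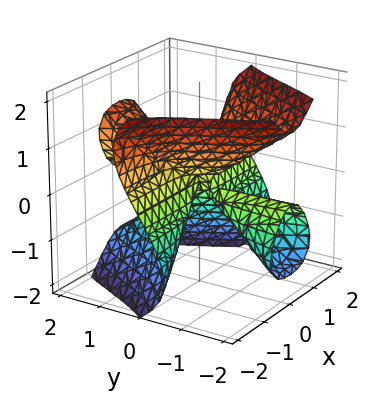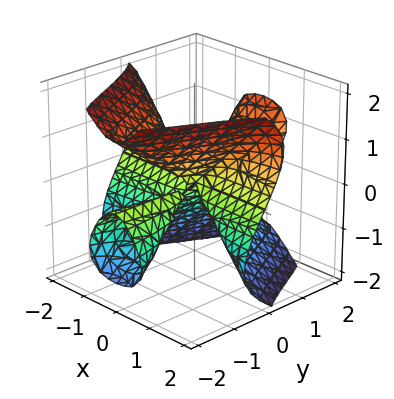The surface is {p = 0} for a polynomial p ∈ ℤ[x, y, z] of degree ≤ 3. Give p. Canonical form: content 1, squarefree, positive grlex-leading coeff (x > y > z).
3*x^2*y - 2*x^2*z - y^2*z + 2*z^3

First, I count 2 distinct pieces. Treating them together as one polynomial.
Then, degree: the shape is more complex than any degree-2 surface, so deg p = 3.
Then, observable constraints: every point of the y-axis in the box is on the surface; the visible x-axis segment lies entirely on the surface.
Finally, together with the visible shape, these determine p as stated.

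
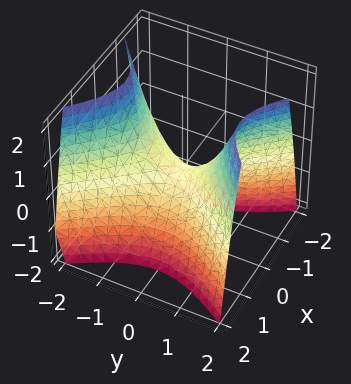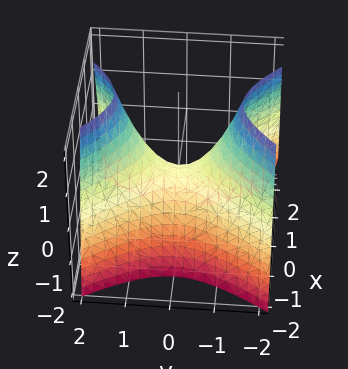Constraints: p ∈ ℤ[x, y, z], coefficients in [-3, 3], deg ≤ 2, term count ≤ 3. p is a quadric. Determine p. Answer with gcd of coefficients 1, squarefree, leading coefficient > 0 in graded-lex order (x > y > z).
First, degree: a saddle surface; a quadric, so deg p = 2.
Next, symmetries: the x ↦ −x reflection is a symmetry, so x appears only in even powers; the y ↦ −y reflection is a symmetry, so y appears only in even powers.
Then, from the visible intercepts: one y-axis crossing is at y = 0; it meets the z-axis at z = 0 (among the integer gridlines).
Finally, putting this together gives p.

3*x^2 - 2*y^2 + 2*z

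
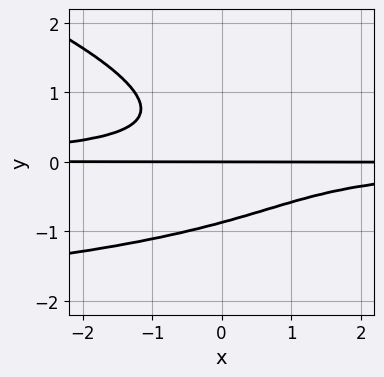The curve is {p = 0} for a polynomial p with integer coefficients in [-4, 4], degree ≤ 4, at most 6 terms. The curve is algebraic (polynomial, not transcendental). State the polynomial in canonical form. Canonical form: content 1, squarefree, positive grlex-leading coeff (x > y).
x*y^3 + 3*y^4 + 3*x*y^2 + 2*y

(a) deg p = 4. No degree-3 curve has this shape.
(b) Observable constraints: the visible x-axis segment lies entirely on the curve; one y-axis crossing is at y = 0.
(c) Matching integer coefficients to the picture gives p.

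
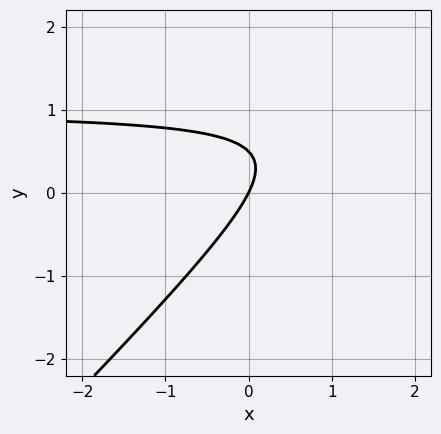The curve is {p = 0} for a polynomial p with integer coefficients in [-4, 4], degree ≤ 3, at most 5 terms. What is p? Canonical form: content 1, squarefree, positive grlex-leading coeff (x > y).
2*x*y - 2*y^2 - 2*x + y

deg p = 2.
From the visible intercepts: it crosses the x-axis at the gridline x = 0; one y-axis crossing is at y = 0.
These observations pin down the coefficients.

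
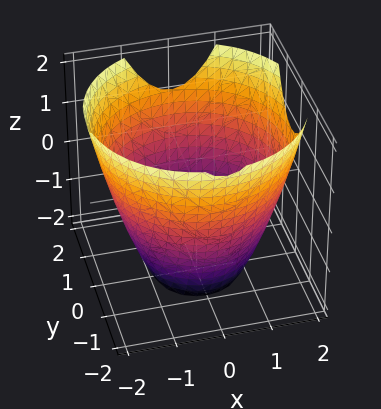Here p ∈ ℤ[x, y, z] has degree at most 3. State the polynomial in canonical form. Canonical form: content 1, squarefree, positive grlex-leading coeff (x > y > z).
deg p = 2. The shape is more complex than any degree-1 surface.
Symmetries: the z-axis is an axis of rotation, so x and y enter only as x² + y².
From the visible intercepts: no z-intercept at any integer in the box; a circular section at z = -1 has radius between 1 and 2.
Solving for integer coefficients yields p as stated.

x^2 + y^2 - z - 3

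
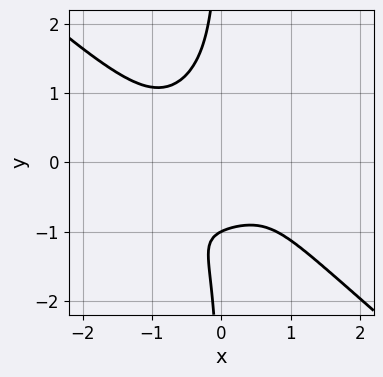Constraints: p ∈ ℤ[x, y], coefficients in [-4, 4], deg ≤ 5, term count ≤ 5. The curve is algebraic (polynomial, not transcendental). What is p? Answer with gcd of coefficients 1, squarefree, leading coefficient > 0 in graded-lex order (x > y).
2*x^4 + 3*x*y^3 + 2*x*y^2 + 2*y + 2

First, deg p = 4. No degree-3 curve has this shape.
Then, reading off the gridlines: no x-intercept at any integer in the box; one y-axis crossing is at y = -1.
Finally, putting this together gives p.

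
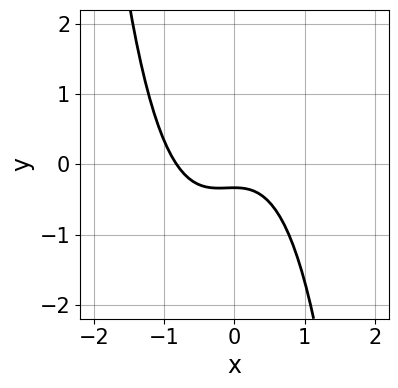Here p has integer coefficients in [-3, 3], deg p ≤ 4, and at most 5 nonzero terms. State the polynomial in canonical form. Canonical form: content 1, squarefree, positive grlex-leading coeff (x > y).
(a) deg p = 3. No degree-2 curve has this shape.
(b) Solving for integer coefficients yields p as stated.

3*x^3 + x^2 + 3*y + 1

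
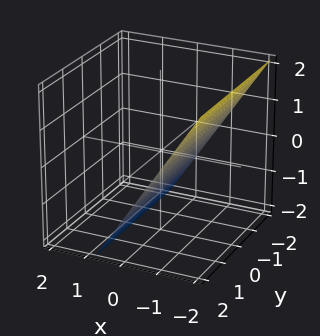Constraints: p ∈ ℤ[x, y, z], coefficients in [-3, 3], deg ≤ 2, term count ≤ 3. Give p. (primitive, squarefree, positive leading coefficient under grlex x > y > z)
1. deg p = 1.
2. Against the integer gridlines: it crosses the z-axis at the gridline z = -1; no y-intercept at any integer in the box.
3. The integer polynomial consistent with all of this is the stated p.

3*x + 2*z + 2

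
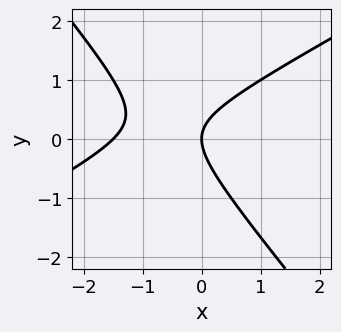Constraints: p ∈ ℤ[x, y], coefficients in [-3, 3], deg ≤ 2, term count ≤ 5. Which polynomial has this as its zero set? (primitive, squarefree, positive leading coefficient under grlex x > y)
1. deg p = 2. No degree-1 curve has this shape.
2. Checking where it meets the axes: it crosses the x-axis at the gridline x = 0; one y-axis crossing is at y = 0.
3. Putting this together gives p.

2*x^2 - 2*x*y - 3*y^2 + 3*x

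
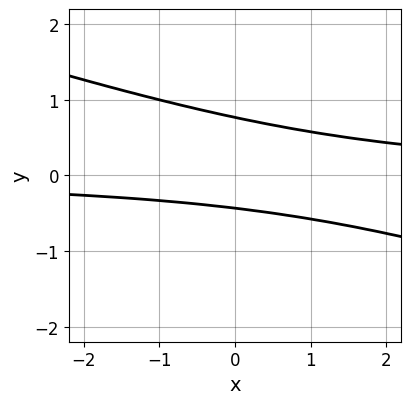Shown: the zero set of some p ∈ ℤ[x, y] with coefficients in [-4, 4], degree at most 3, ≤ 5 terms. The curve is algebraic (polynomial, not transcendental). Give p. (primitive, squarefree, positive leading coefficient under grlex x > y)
1. Degree: no degree-1 curve has this shape, so deg p = 2.
2. Observable constraints: no x-intercept at any integer in the box.
3. Matching integer coefficients to the picture gives p.

x*y + 3*y^2 - y - 1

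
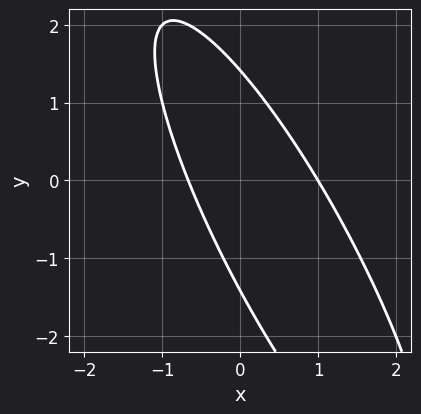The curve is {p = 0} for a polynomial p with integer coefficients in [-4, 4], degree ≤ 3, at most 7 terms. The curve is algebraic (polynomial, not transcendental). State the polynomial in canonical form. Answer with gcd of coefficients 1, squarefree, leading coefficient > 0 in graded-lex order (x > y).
3*x^2 + 3*x*y + y^2 - x - 2

(a) The degree is 2 — no degree-1 curve has this shape.
(b) From the visible intercepts: one x-axis crossing is at x = 1.
(c) Assembling these constraints gives the stated polynomial.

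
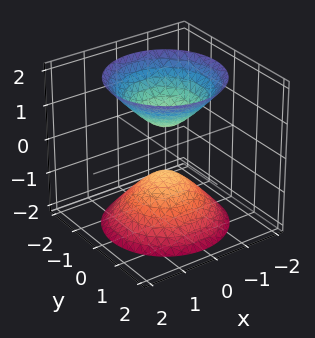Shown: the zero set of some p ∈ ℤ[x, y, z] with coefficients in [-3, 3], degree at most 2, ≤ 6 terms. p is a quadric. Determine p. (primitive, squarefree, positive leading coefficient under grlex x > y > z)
First, I count 2 distinct pieces.
Next, deg p = 2.
Next, symmetries: the z ↦ −z reflection is a symmetry, so z appears only in even powers; rotational symmetry about the z-axis ⇒ p depends on x, y only through x² + y².
Next, observable constraints: no y-intercept at any integer in the box; no x-intercept at any integer in the box; a circular section at z = -1 has radius between 0 and 1.
Finally, the integer polynomial consistent with all of this is the stated p.

3*x^2 + 3*y^2 - 2*z^2 + 1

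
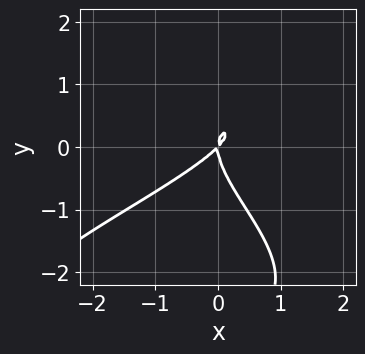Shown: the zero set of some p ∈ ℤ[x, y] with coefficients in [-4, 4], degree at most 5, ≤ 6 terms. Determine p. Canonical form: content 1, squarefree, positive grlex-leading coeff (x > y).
y^4 + 3*y^3 + 3*x^2 - 3*x*y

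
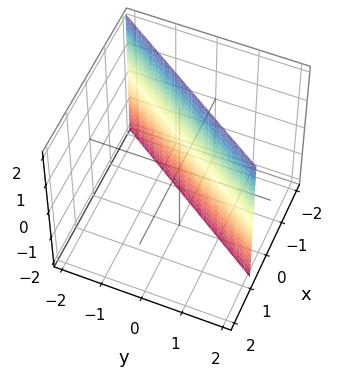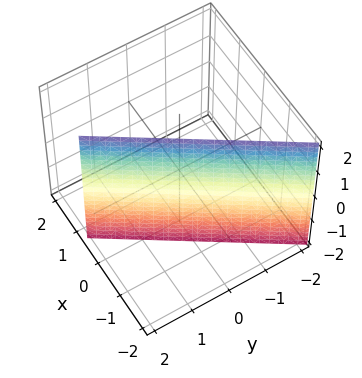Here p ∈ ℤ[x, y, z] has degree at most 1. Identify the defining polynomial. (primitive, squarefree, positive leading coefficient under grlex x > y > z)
3*x - 2*y + 2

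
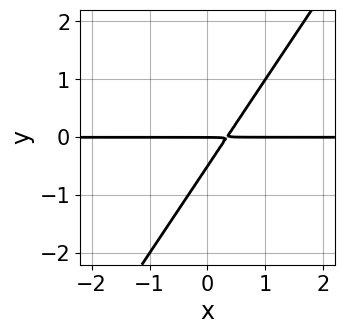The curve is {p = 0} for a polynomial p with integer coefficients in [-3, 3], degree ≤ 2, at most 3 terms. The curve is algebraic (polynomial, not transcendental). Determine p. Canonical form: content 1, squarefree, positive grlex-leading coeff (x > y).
First, deg p = 2.
Then, from the visible intercepts: the visible x-axis segment lies entirely on the curve; it crosses the y-axis at the gridline y = 0.
Finally, solving for integer coefficients yields p as stated.

3*x*y - 2*y^2 - y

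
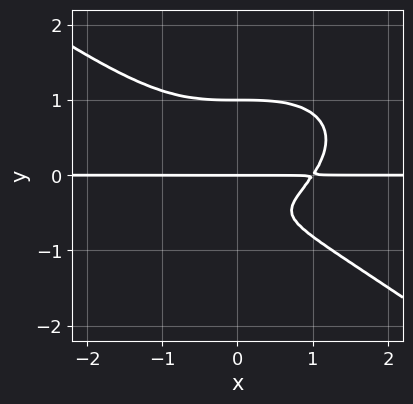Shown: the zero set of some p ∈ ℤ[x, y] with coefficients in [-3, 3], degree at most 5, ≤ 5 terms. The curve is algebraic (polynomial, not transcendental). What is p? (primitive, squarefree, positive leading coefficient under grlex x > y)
x^3*y + 3*y^4 - 2*y^2 - y

Degree: no degree-3 curve has this shape, so deg p = 4.
From the axis intercepts and sections: the y-axis gridline crossings are at y ∈ {0, 1}; every point of the x-axis in the box is on the curve.
These observations pin down the coefficients.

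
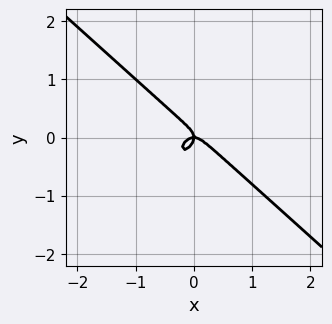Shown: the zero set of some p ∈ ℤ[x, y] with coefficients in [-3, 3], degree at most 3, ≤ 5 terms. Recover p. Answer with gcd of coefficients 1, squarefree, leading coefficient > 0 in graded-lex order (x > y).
3*x^3 - x*y^2 + 3*y^3 + x*y

deg p = 3.
From the axis intercepts and sections: it crosses the x-axis at the gridline x = 0; one y-axis crossing is at y = 0.
The integer polynomial consistent with all of this is the stated p.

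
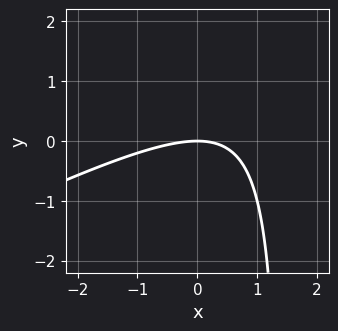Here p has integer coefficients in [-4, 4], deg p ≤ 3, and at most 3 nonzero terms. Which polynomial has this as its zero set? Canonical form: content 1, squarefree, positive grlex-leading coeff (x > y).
x^2 - 2*x*y + 3*y

deg p = 2. A generic line meets the curve in up to 2 points.
From the visible intercepts: one y-axis crossing is at y = 0; it meets the x-axis at x = 0 (among the integer gridlines).
Matching integer coefficients to the picture gives p.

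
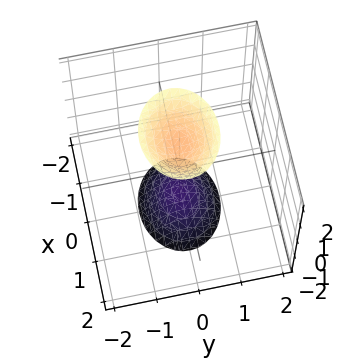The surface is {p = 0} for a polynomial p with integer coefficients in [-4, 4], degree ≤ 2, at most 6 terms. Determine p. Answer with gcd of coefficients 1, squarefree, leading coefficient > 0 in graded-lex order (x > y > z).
2*x^2 + 3*y^2 - z^2 + 2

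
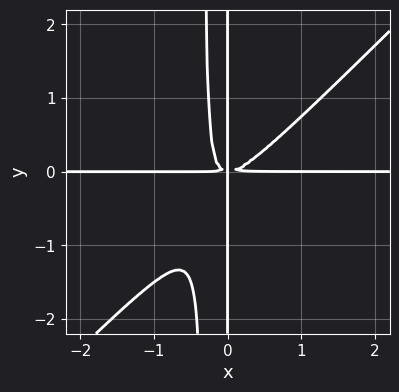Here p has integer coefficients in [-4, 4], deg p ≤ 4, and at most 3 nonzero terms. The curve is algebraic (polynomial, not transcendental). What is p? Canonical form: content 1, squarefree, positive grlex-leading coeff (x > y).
First, the degree is 4 — no degree-3 curve has this shape.
Then, reading off the gridlines: the visible y-axis segment lies entirely on the curve; the visible x-axis segment lies entirely on the curve.
Finally, matching integer coefficients to the picture gives p.

3*x^3*y - 3*x^2*y^2 - x*y^2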